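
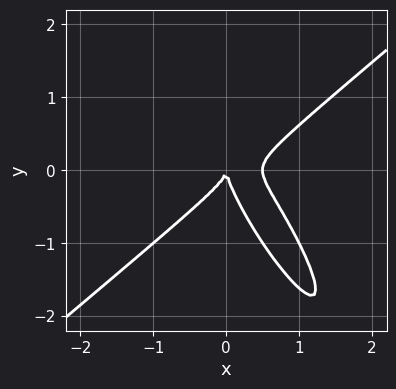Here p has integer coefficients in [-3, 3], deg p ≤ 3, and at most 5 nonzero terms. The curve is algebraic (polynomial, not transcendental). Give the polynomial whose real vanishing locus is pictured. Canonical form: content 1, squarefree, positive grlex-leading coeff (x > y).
2*x^3 - 2*x*y^2 - y^3 - x^2

deg p = 3. No degree-2 curve has this shape.
Checking where it meets the axes: it meets the y-axis at y = 0 (among the integer gridlines); it meets the x-axis at x = 0 (among the integer gridlines).
Putting this together gives p.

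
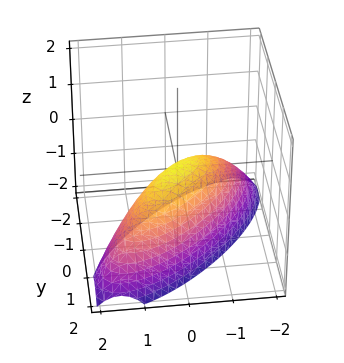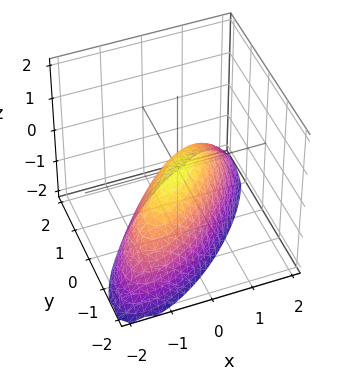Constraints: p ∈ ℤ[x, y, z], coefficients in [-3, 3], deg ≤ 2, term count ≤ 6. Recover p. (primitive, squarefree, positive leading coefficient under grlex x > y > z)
deg p = 2. No degree-1 surface has this shape.
From the axis intercepts and sections: it crosses the z-axis at the gridline z = 0; it meets the x-axis at x = 0 (among the integer gridlines); it crosses the y-axis at the gridline y = 0.
These observations pin down the coefficients.

2*x^2 - 3*x*y + 2*y^2 + 2*z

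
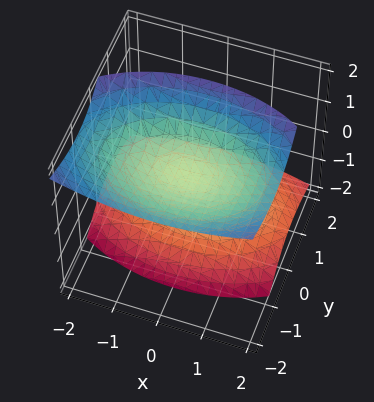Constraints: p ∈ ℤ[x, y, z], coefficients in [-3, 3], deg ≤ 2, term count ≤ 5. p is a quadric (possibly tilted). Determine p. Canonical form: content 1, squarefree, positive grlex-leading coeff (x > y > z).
First, there are 2 components. Treating them together as one polynomial.
Next, the degree is 2 — a generic line meets the surface in up to 2 points.
Then, from the axis intercepts and sections: the surface avoids every integer x-axis point in the box; the surface avoids every integer y-axis point in the box.
Finally, matching integer coefficients to the picture gives p.

x^2 + 2*y^2 + 2*y*z - 2*z^2 + 1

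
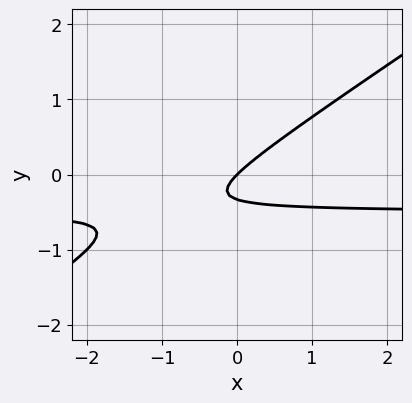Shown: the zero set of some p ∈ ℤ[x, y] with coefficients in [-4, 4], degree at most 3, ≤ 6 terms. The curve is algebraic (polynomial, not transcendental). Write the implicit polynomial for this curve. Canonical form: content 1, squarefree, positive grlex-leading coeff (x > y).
2*x*y - 3*y^2 + x - y

deg p = 2.
From the visible intercepts: one y-axis crossing is at y = 0; one x-axis crossing is at x = 0.
Matching integer coefficients to the picture gives p.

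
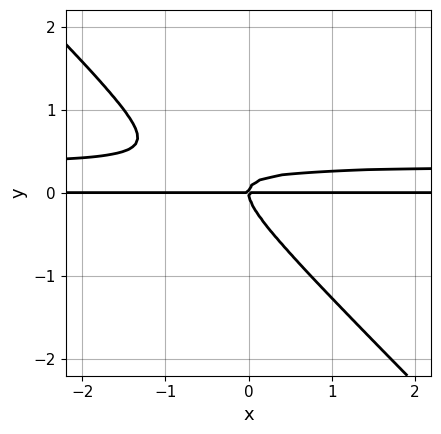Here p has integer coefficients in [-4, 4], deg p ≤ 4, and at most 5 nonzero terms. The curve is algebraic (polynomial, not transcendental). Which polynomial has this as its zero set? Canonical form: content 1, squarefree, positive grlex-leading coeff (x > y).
3*x*y^2 + 3*y^3 - x*y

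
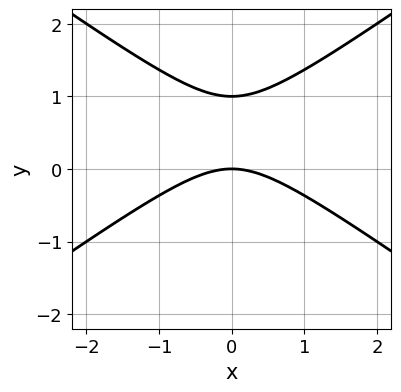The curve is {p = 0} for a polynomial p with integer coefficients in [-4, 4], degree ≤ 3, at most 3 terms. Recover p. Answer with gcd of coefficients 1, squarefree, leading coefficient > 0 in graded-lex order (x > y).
The degree is 2 — no degree-1 curve has this shape.
Symmetries: it's symmetric under x → −x, forcing even powers of x.
From the visible intercepts: the y-axis gridline crossings are at y ∈ {0, 1}; one x-axis crossing is at x = 0.
Putting this together gives p.

x^2 - 2*y^2 + 2*y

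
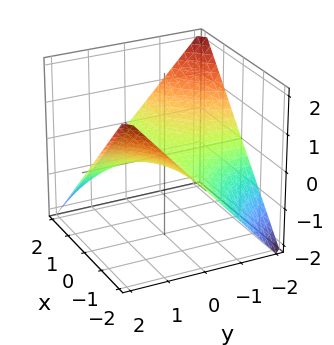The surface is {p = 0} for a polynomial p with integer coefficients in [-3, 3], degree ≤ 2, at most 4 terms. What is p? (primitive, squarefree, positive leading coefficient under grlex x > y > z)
x*y + 2*z

First, the degree is 2 — a saddle surface; a quadric.
Then, against the integer gridlines: every point of the y-axis in the box is on the surface; the visible x-axis segment lies entirely on the surface.
Finally, assembling these constraints gives the stated polynomial.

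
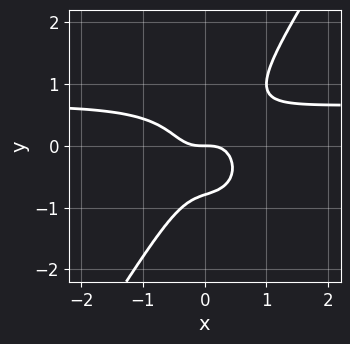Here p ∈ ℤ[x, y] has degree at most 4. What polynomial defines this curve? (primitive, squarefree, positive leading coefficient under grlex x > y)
3*x^3*y + 2*x*y^3 - 2*y^4 - 2*x^3 - y

(a) The degree is 4 — a generic line meets the curve in up to 4 points.
(b) Reading off the gridlines: one x-axis crossing is at x = 0; it crosses the y-axis at the gridline y = 0.
(c) Matching integer coefficients to the picture gives p.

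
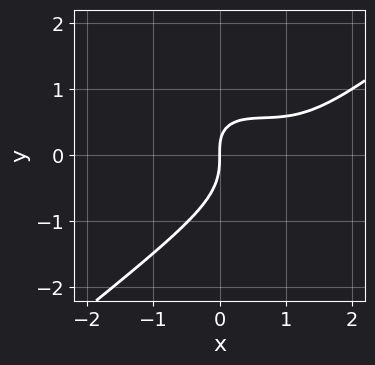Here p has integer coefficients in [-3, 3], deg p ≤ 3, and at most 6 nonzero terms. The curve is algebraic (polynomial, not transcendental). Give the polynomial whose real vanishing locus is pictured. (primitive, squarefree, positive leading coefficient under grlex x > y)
x^3 - 2*y^3 - 2*x^2 - x*y + 2*x

First, the degree is 3 — a generic line meets the curve in up to 3 points.
Next, from the axis intercepts and sections: it meets the y-axis at y = 0 (among the integer gridlines); one x-axis crossing is at x = 0.
Finally, assembling these constraints gives the stated polynomial.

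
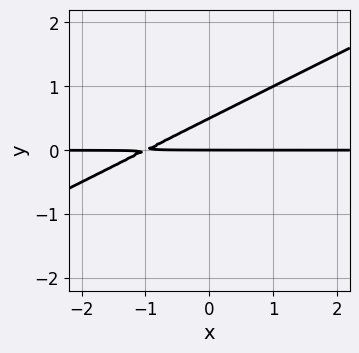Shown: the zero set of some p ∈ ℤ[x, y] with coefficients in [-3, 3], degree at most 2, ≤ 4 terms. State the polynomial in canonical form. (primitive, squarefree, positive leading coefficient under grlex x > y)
1. deg p = 2.
2. Checking where it meets the axes: one y-axis crossing is at y = 0; the visible x-axis segment lies entirely on the curve.
3. Solving for integer coefficients yields p as stated.

x*y - 2*y^2 + y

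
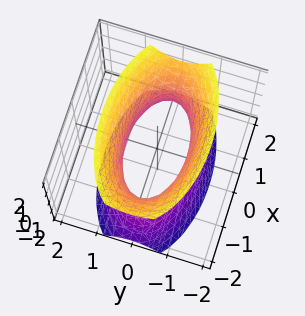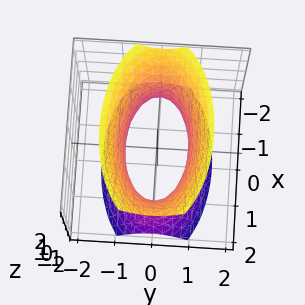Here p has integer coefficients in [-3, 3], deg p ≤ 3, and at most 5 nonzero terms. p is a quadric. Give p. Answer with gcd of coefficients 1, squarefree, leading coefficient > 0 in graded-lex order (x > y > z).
x^2 + 3*y^2 - z^2 - 2

Degree: an hourglass — one-sheet hyperboloid; a quadric, so deg p = 2.
Symmetries: the z ↦ −z reflection is a symmetry, so z appears only in even powers; the y ↦ −y reflection is a symmetry, so y appears only in even powers; the x ↦ −x reflection is a symmetry, so x appears only in even powers.
Reading off the gridlines: it misses every integer gridline on the z-axis.
Putting this together gives p.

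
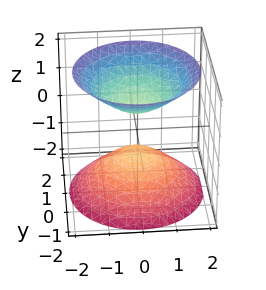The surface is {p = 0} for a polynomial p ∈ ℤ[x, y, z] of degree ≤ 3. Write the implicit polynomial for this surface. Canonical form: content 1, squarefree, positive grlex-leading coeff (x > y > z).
The picture has 2 separate pieces. Treating them together as one polynomial.
deg p = 2. Two separate bowl-shaped sheets opening away from each other; a quadric.
Symmetries: it's symmetric under z → −z, forcing even powers of z; rotational symmetry about the z-axis ⇒ p depends on x, y only through x² + y².
Checking where it meets the axes: no x-intercept at any integer in the box; it misses every integer gridline on the y-axis; a circular section at z = 1 has radius between 0 and 1.
Together with the visible shape, these determine p as stated.

2*x^2 + 2*y^2 - 2*z^2 + 1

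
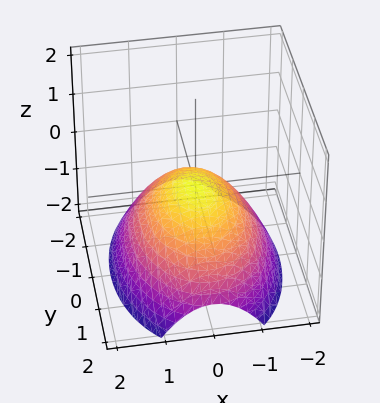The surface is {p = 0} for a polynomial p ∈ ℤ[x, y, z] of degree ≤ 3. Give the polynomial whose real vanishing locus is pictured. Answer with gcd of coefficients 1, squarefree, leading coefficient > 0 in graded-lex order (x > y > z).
deg p = 2.
Symmetries: it's symmetric under x → −x, forcing even powers of x; mirror symmetry y ↦ −y ⇒ only even powers of y.
Checking where it meets the axes: one z-axis crossing is at z = 0; it crosses the y-axis at the gridline y = 0; one x-axis crossing is at x = 0.
Matching integer coefficients to the picture gives p.

2*x^2 + y^2 + 3*z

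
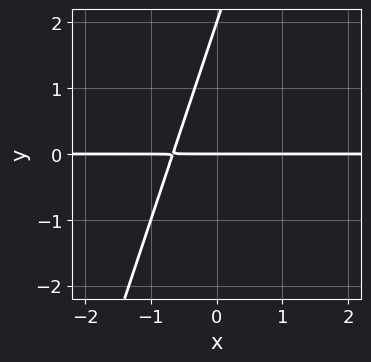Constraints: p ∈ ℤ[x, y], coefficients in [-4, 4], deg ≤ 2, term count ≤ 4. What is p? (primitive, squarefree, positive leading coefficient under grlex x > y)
(a) The degree is 2 — no degree-1 curve has this shape.
(b) Observable constraints: the visible x-axis segment lies entirely on the curve; the y-axis gridline crossings are at y ∈ {0, 2}.
(c) These observations pin down the coefficients.

3*x*y - y^2 + 2*y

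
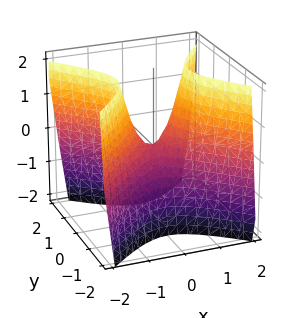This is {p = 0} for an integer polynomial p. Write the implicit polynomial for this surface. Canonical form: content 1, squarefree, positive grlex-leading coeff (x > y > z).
2*x^2 - 2*y^2 - z

First, deg p = 2. A hyperbolic paraboloid; a quadric.
Then, symmetries: mirror symmetry x ↦ −x ⇒ only even powers of x; the y ↦ −y reflection is a symmetry, so y appears only in even powers.
Next, reading off the gridlines: it meets the y-axis at y = 0 (among the integer gridlines); it crosses the z-axis at the gridline z = 0; it crosses the x-axis at the gridline x = 0.
Finally, these observations pin down the coefficients.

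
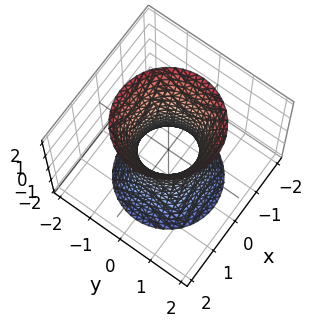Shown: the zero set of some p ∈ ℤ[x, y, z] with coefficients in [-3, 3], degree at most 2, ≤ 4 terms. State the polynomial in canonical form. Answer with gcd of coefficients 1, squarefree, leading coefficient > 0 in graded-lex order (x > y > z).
(a) deg p = 2. One connected sheet with a waist; a quadric.
(b) Symmetries: it's symmetric under z → −z, forcing even powers of z; the surface is invariant under rotation about z: p = q(x² + y², z).
(c) Against the integer gridlines: a circular section at z = 2 has radius between 1 and 2; it misses every integer gridline on the z-axis.
(d) These observations pin down the coefficients.

3*x^2 + 3*y^2 - z^2 - 2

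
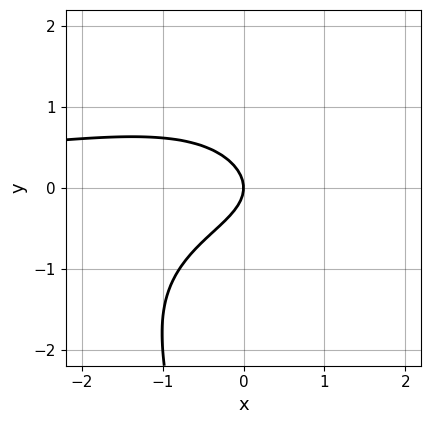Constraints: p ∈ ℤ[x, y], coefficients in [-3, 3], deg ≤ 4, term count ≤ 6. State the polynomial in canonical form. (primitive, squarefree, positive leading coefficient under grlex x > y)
x*y^3 - x^2*y - 3*y^2 - 2*x

First, deg p = 4.
Then, from the axis intercepts and sections: it crosses the x-axis at the gridline x = 0; one y-axis crossing is at y = 0.
Finally, together with the visible shape, these determine p as stated.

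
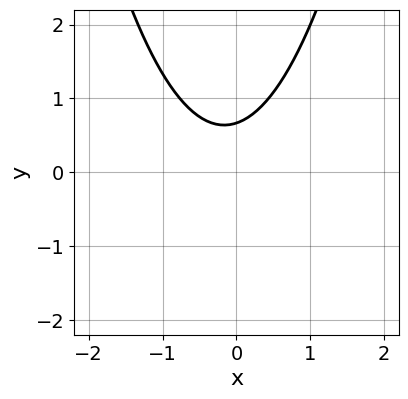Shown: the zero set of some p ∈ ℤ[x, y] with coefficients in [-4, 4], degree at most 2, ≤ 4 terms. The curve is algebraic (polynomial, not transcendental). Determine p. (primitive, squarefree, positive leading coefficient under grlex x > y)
(a) Degree: the shape is more complex than any degree-1 curve, so deg p = 2.
(b) From the axis intercepts and sections: it misses every integer gridline on the x-axis.
(c) Together with the visible shape, these determine p as stated.

3*x^2 + x - 3*y + 2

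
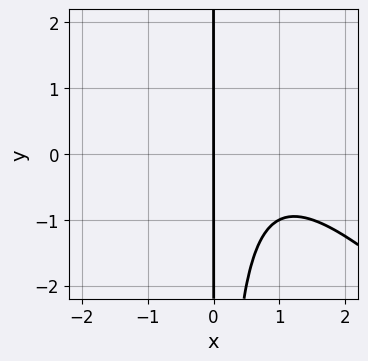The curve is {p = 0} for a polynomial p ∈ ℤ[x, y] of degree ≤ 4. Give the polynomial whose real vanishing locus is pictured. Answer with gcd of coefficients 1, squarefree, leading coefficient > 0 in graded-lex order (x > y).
(a) deg p = 3. No degree-2 curve has this shape.
(b) Checking where it meets the axes: every point of the y-axis in the box is on the curve; one x-axis crossing is at x = 0.
(c) These observations pin down the coefficients.

2*x^3 + 2*x^2*y - 3*x^2 + 3*x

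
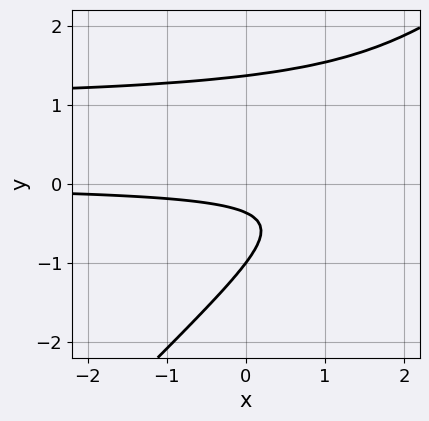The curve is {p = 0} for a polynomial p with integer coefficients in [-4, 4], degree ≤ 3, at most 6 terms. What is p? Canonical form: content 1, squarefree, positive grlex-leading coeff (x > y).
2*x*y^2 - 2*y^3 - 2*x*y + 3*y + 1

1. The degree is 3 — no degree-2 curve has this shape.
2. Checking where it meets the axes: it misses every integer gridline on the x-axis; one y-axis crossing is at y = -1.
3. Solving for integer coefficients yields p as stated.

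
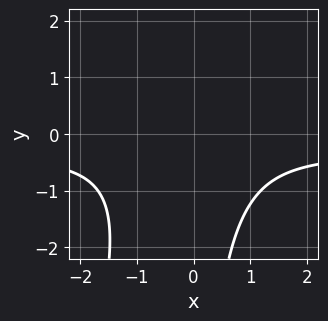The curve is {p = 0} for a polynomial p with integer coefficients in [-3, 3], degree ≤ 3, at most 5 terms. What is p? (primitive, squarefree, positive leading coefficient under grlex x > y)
3*x^2*y - x*y^2 + x^2 - y + 3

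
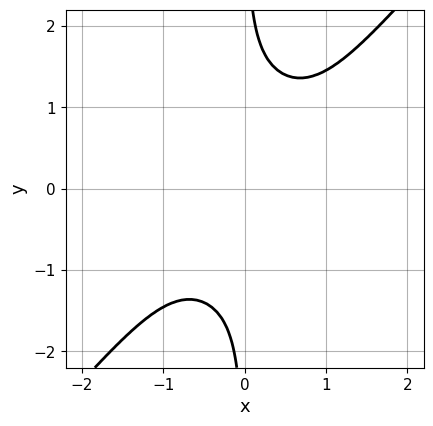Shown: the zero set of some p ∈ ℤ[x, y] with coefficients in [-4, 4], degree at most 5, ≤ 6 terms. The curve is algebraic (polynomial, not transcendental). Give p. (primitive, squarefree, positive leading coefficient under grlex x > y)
2*x^4 + 2*x^2*y^2 - 3*x*y^3 + 3

(a) Degree: a generic line meets the curve in up to 4 points, so deg p = 4.
(b) Checking where it meets the axes: no y-intercept at any integer in the box; no x-intercept at any integer in the box.
(c) The integer polynomial consistent with all of this is the stated p.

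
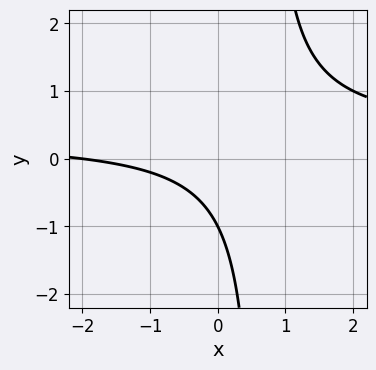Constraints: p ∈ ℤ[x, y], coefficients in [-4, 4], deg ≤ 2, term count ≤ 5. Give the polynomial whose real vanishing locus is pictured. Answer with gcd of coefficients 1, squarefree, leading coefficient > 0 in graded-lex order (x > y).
1. The degree is 2 — the shape is more complex than any degree-1 curve.
2. Against the integer gridlines: it meets the y-axis at y = -1 (among the integer gridlines); it meets the x-axis at x = -2 (among the integer gridlines).
3. The integer polynomial consistent with all of this is the stated p.

3*x*y - x - 2*y - 2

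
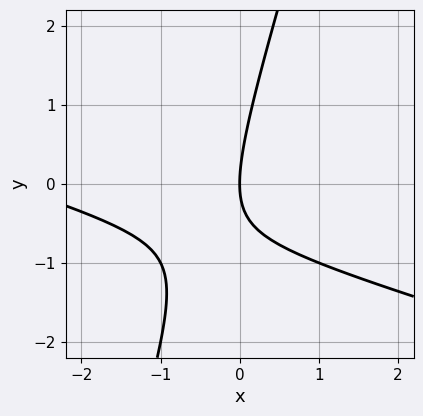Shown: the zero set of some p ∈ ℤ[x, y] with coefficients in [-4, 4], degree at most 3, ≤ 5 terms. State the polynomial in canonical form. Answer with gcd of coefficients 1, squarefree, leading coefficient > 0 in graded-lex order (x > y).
x^2 + 3*x*y - y^2 + 3*x

First, deg p = 2. A generic line meets the curve in up to 2 points.
Next, from the visible intercepts: one y-axis crossing is at y = 0; it crosses the x-axis at the gridline x = 0.
Finally, these observations pin down the coefficients.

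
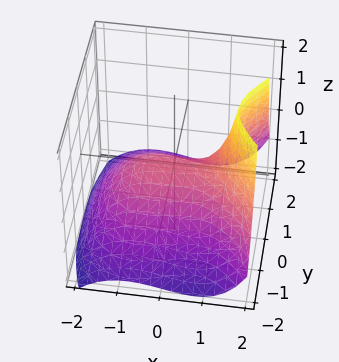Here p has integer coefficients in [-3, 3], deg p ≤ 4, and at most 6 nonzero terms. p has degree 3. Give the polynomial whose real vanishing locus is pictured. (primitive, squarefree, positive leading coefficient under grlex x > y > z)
Degree: no degree-2 surface has this shape, so deg p = 3.
Observable constraints: it meets the x-axis at x = 0 (among the integer gridlines); it meets the y-axis at y = 0 (among the integer gridlines).
Assembling these constraints gives the stated polynomial.

x^3 - y^2*z + x*z - 3*y^2 - 3*z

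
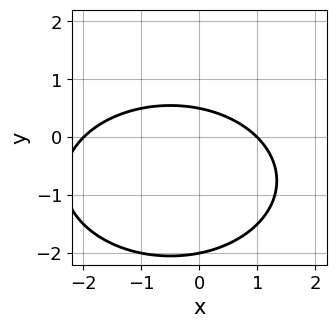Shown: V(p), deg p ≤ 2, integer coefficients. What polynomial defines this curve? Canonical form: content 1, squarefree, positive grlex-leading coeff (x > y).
1. deg p = 2.
2. From the axis intercepts and sections: it crosses the y-axis at the gridline y = -2; among the integer gridlines, it crosses the x-axis at x ∈ {-2, 1}.
3. Together with the visible shape, these determine p as stated.

x^2 + 2*y^2 + x + 3*y - 2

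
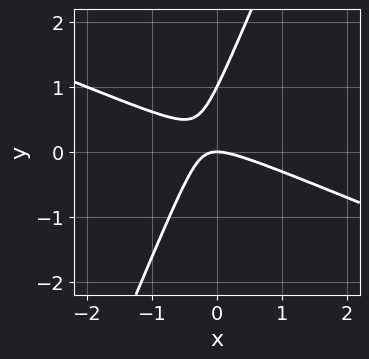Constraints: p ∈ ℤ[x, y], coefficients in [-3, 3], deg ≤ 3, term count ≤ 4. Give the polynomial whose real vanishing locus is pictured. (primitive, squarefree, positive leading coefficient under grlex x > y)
x^2 + 2*x*y - y^2 + y

First, degree: a generic line meets the curve in up to 2 points, so deg p = 2.
Then, checking where it meets the axes: it crosses the x-axis at the gridline x = 0; the y-axis gridline crossings are at y ∈ {0, 1}.
Finally, the integer polynomial consistent with all of this is the stated p.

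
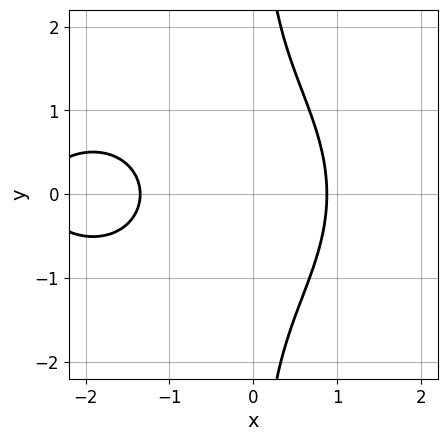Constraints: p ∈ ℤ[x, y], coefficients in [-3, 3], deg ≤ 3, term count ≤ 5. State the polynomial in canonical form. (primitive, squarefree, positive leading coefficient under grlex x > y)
x^3 + 2*x*y^2 + 3*x^2 - 3

First, deg p = 3. The shape is more complex than any degree-2 curve.
Then, symmetries: it's symmetric under y → −y, forcing even powers of y.
Next, from the axis intercepts and sections: it misses every integer gridline on the y-axis.
Finally, assembling these constraints gives the stated polynomial.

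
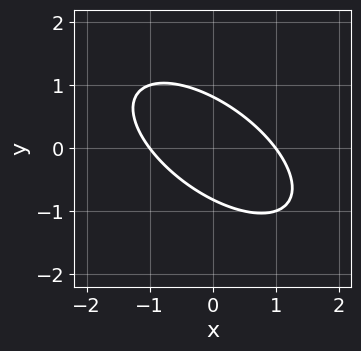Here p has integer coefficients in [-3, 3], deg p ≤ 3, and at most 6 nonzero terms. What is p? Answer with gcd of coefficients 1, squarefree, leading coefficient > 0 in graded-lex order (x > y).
2*x^2 + 3*x*y + 3*y^2 - 2

1. Degree: the shape is more complex than any degree-1 curve, so deg p = 2.
2. From the visible intercepts: among the integer gridlines, it crosses the x-axis at x ∈ {-1, 1}.
3. The integer polynomial consistent with all of this is the stated p.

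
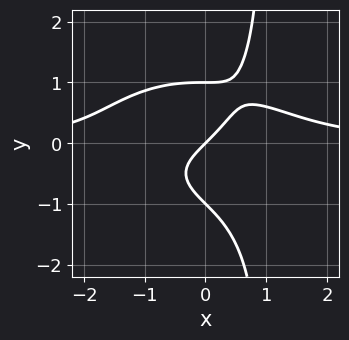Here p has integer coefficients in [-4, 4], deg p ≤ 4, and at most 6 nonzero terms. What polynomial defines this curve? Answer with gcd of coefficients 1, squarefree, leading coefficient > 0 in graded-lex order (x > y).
1. The degree is 4 — no degree-3 curve has this shape.
2. Checking where it meets the axes: among the integer gridlines, it crosses the y-axis at y ∈ {-1, 0, 1}; it crosses the x-axis at the gridline x = 0.
3. These observations pin down the coefficients.

2*x^3*y + 3*x*y^3 - 3*y^3 - 3*x + 3*y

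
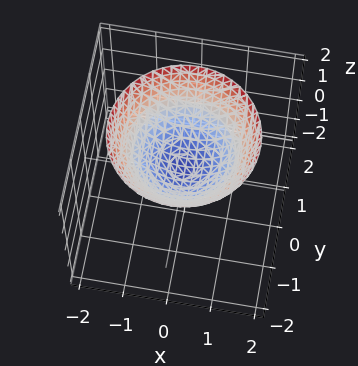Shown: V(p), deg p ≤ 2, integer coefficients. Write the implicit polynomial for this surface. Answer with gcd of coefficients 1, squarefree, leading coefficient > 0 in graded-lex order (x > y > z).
2*x^2 + 2*y^2 - 3*z + 1

(a) The degree is 2 — the shape is more complex than any degree-1 surface.
(b) Symmetries: rotational symmetry about the z-axis ⇒ p depends on x, y only through x² + y².
(c) From the axis intercepts and sections: the surface avoids every integer x-axis point in the box; it misses every integer gridline on the y-axis.
(d) Matching integer coefficients to the picture gives p.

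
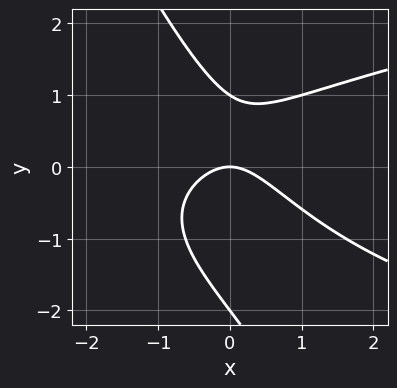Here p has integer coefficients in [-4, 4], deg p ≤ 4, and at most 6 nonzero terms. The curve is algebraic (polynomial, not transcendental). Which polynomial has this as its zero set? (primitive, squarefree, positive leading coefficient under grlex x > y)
1. deg p = 3.
2. Against the integer gridlines: among the integer gridlines, it crosses the y-axis at y ∈ {-2, 0, 1}; it meets the x-axis at x = 0 (among the integer gridlines).
3. Assembling these constraints gives the stated polynomial.

2*x*y^2 + y^3 - 2*x^2 + y^2 - 2*y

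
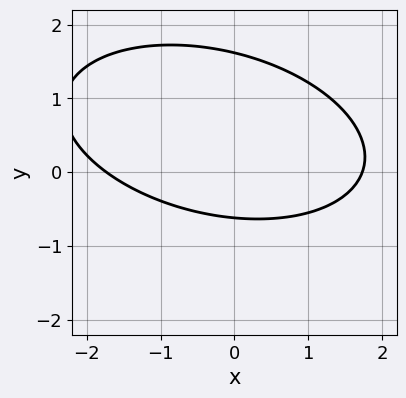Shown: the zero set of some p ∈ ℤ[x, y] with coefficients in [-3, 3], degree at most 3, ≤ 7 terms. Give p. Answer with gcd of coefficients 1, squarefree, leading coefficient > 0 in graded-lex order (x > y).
(a) Degree: a generic line meets the curve in up to 2 points, so deg p = 2.
(b) Matching integer coefficients to the picture gives p.

x^2 + x*y + 3*y^2 - 3*y - 3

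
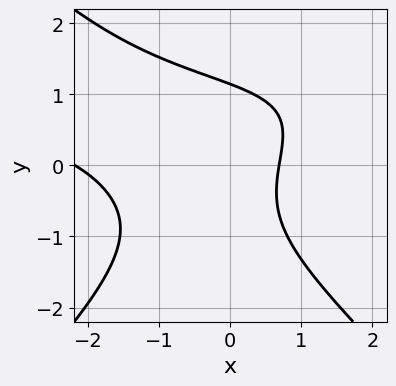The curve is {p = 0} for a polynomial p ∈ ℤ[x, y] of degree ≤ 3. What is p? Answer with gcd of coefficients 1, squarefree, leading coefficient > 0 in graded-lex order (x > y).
Degree: no degree-2 curve has this shape, so deg p = 3.
The integer polynomial consistent with all of this is the stated p.

2*x^2*y - 2*y^3 - 2*x^2 - 3*x + 3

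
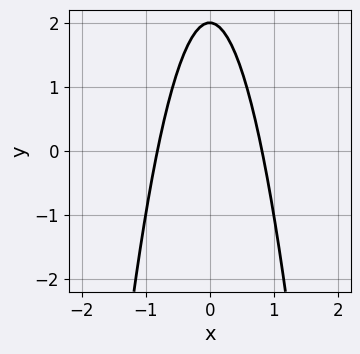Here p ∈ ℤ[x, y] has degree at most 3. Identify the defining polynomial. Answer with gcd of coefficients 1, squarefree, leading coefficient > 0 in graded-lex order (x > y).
3*x^2 + y - 2

1. Degree: the shape is more complex than any degree-1 curve, so deg p = 2.
2. Symmetries: mirror symmetry x ↦ −x ⇒ only even powers of x.
3. Observable constraints: it meets the y-axis at y = 2 (among the integer gridlines).
4. These observations pin down the coefficients.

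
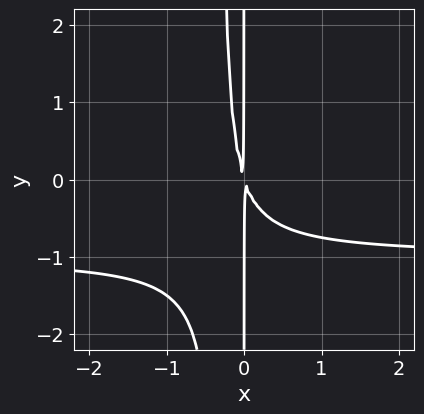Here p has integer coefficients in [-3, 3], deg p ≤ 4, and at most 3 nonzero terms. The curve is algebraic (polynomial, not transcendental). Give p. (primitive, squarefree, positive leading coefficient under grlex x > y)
3*x^2*y + 3*x^2 + x*y

Degree: a generic line meets the curve in up to 3 points, so deg p = 3.
From the axis intercepts and sections: the visible y-axis segment lies entirely on the curve.
Solving for integer coefficients yields p as stated.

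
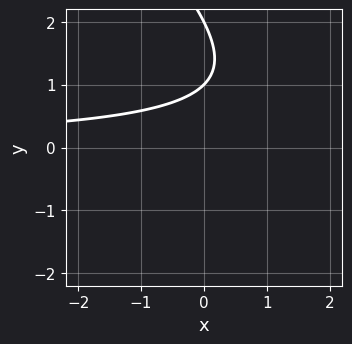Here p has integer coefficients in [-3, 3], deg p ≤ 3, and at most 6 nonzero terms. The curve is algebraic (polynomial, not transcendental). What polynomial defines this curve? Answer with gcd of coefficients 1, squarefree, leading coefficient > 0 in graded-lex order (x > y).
x*y + y^2 - 3*y + 2

The degree is 2 — a generic line meets the curve in up to 2 points.
From the axis intercepts and sections: the y-axis gridline crossings are at y ∈ {1, 2}; it misses every integer gridline on the x-axis.
Matching integer coefficients to the picture gives p.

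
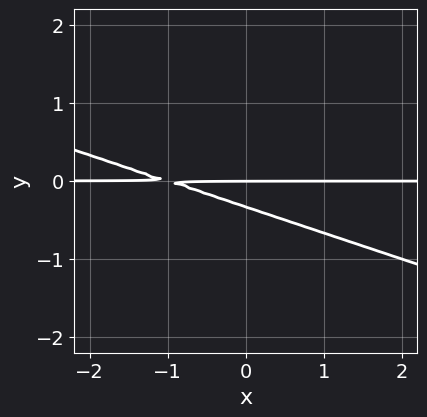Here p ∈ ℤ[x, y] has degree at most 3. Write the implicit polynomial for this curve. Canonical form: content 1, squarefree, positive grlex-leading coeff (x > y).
x*y + 3*y^2 + y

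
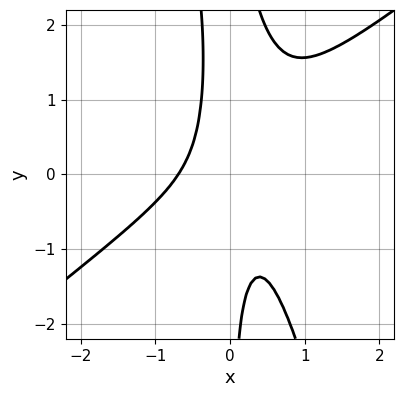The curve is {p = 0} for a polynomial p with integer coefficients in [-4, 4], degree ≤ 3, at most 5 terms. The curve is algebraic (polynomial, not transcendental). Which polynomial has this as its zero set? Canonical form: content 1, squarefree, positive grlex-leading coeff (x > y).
1. The degree is 3 — no degree-2 curve has this shape.
2. Checking where it meets the axes: it misses every integer gridline on the y-axis.
3. Fitting integer coefficients to these (and the overall shape) gives p.

3*x^3 - 3*x^2*y - x*y^2 + 2*x*y + 1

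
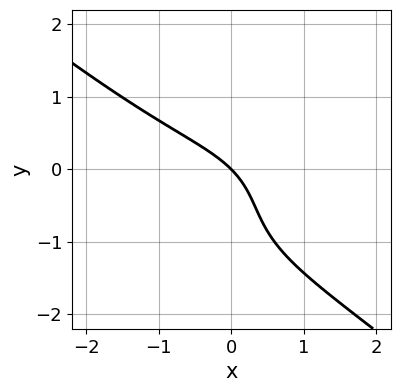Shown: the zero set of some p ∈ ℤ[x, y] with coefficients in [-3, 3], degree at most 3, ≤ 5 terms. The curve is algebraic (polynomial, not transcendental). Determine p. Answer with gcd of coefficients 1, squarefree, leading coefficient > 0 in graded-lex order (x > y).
(a) Degree: a generic line meets the curve in up to 3 points, so deg p = 3.
(b) From the axis intercepts and sections: one x-axis crossing is at x = 0; one y-axis crossing is at y = 0.
(c) These observations pin down the coefficients.

x^3 + 2*y^3 + 3*y^2 + 3*x + 3*y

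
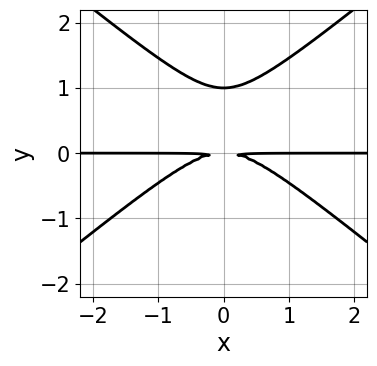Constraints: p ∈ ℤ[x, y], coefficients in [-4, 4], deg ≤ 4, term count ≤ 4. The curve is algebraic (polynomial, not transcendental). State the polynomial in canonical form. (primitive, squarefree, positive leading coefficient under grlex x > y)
2*x^2*y - 3*y^3 + 3*y^2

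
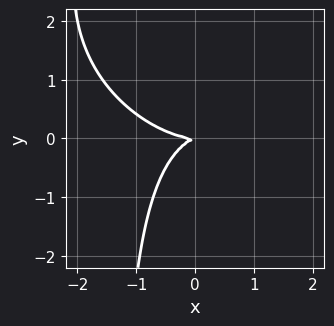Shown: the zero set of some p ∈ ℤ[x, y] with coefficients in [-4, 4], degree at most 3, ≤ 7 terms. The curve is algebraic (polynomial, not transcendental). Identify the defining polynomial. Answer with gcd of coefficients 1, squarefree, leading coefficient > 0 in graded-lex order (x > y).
1. Degree: a generic line meets the curve in up to 3 points, so deg p = 3.
2. Observable constraints: one x-axis crossing is at x = 0; it crosses the y-axis at the gridline y = 0.
3. Solving for integer coefficients yields p as stated.

x^3 + x^2*y + 2*x*y^2 - x*y + 3*y^2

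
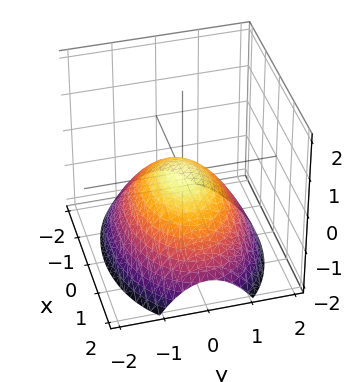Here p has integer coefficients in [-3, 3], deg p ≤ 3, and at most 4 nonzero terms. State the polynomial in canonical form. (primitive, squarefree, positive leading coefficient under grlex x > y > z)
x^2 + 2*y^2 + 3*z

1. The degree is 2 — a paraboloid; a quadric.
2. Symmetries: it's symmetric under y → −y, forcing even powers of y; it's symmetric under x → −x, forcing even powers of x.
3. Checking where it meets the axes: it meets the x-axis at x = 0 (among the integer gridlines); it crosses the y-axis at the gridline y = 0.
4. Assembling these constraints gives the stated polynomial.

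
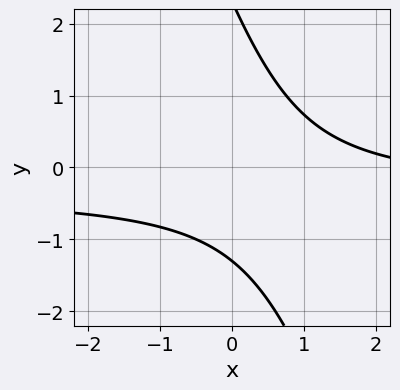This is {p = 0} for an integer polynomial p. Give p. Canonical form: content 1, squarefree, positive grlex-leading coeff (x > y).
1. The degree is 2 — a generic line meets the curve in up to 2 points.
2. Against the integer gridlines: no x-intercept at any integer in the box.
3. Fitting integer coefficients to these (and the overall shape) gives p.

3*x*y + y^2 + x - y - 3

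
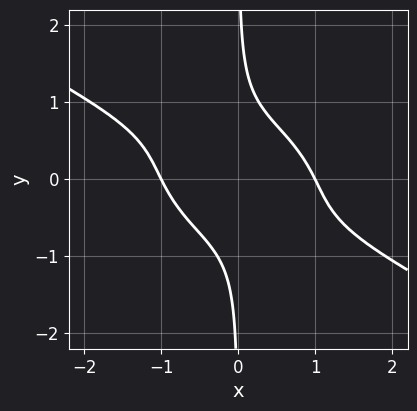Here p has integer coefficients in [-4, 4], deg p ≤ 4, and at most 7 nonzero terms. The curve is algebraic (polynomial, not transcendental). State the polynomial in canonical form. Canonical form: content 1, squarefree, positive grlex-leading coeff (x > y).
x^4 + 2*x^3*y + 2*x^2*y^2 + 3*x*y^3 - 1

Degree: no degree-3 curve has this shape, so deg p = 4.
From the visible intercepts: the x-axis gridline crossings are at x ∈ {-1, 1}; it misses every integer gridline on the y-axis.
Putting this together gives p.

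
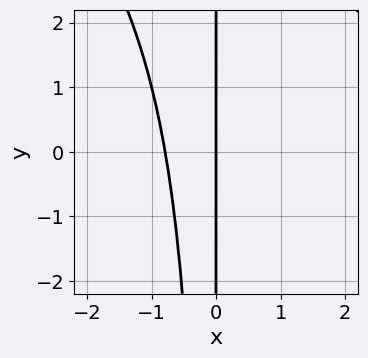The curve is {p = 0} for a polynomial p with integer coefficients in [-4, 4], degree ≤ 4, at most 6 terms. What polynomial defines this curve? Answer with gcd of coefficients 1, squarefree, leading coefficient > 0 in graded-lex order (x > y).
(a) Degree: a generic line meets the curve in up to 3 points, so deg p = 3.
(b) From the axis intercepts and sections: it meets the x-axis at x = 0 (among the integer gridlines); the visible y-axis segment lies entirely on the curve.
(c) Matching integer coefficients to the picture gives p.

x^3 + x^2*y - 3*x^2 - 3*x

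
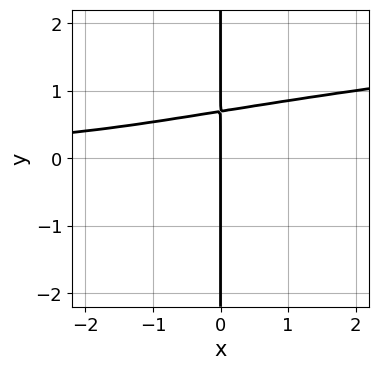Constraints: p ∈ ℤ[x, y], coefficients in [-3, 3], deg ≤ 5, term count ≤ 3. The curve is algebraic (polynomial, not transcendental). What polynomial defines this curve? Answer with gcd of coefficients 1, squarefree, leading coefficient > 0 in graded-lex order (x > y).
First, the degree is 4 — the shape is more complex than any degree-3 curve.
Then, from the axis intercepts and sections: the visible y-axis segment lies entirely on the curve; one x-axis crossing is at x = 0.
Finally, assembling these constraints gives the stated polynomial.

3*x*y^3 - x^2*y - x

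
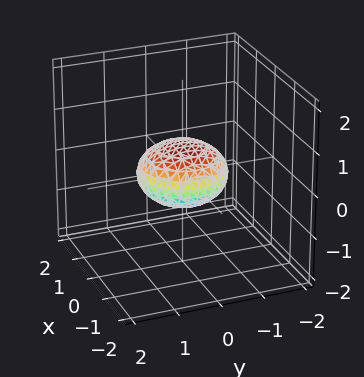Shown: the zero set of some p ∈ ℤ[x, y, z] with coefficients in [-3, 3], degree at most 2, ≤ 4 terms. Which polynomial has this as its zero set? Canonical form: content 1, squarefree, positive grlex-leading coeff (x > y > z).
x^2 + y^2 + 2*z^2 - 1

(a) The degree is 2 — the shape is more complex than any degree-1 surface.
(b) Symmetries: the z-axis is an axis of rotation, so x and y enter only as x² + y².
(c) Observable constraints: among the integer gridlines, it crosses the y-axis at y ∈ {-1, 1}; among the integer gridlines, it crosses the x-axis at x ∈ {-1, 1}.
(d) The integer polynomial consistent with all of this is the stated p.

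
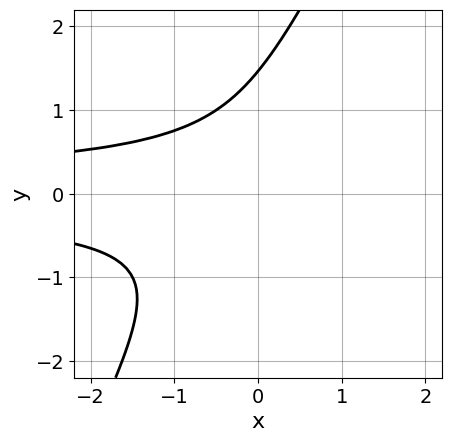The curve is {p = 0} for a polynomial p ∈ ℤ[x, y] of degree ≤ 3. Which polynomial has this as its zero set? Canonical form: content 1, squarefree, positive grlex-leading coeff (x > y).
2*x*y^2 - y^3 + y^2 + 1

1. The degree is 3 — a generic line meets the curve in up to 3 points.
2. Against the integer gridlines: no x-intercept at any integer in the box.
3. These observations pin down the coefficients.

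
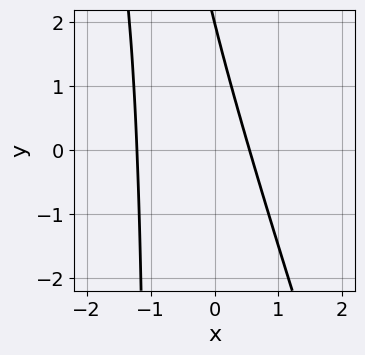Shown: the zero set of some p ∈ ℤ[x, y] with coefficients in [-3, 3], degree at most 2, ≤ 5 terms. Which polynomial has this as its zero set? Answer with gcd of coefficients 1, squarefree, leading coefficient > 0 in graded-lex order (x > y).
3*x^2 + x*y + 2*x + y - 2

(a) deg p = 2. The shape is more complex than any degree-1 curve.
(b) Checking where it meets the axes: one y-axis crossing is at y = 2.
(c) Putting this together gives p.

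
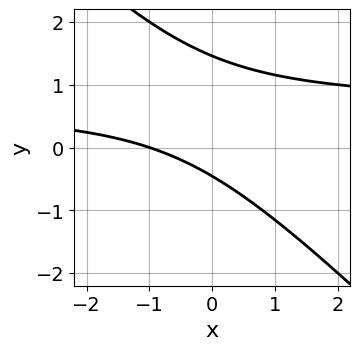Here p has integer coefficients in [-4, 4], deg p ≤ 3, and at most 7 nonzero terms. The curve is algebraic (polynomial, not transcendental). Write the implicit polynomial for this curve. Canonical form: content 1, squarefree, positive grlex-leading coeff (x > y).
(a) Degree: no degree-1 curve has this shape, so deg p = 2.
(b) Observable constraints: it crosses the x-axis at the gridline x = -1.
(c) Solving for integer coefficients yields p as stated.

3*x*y + 3*y^2 - 2*x - 3*y - 2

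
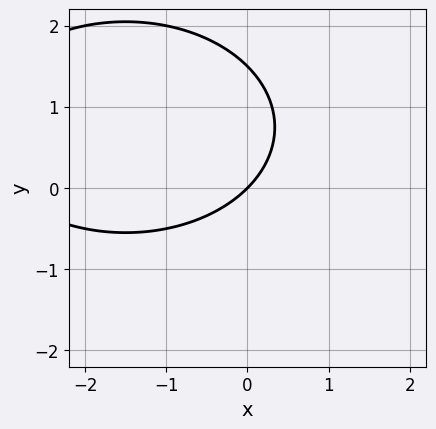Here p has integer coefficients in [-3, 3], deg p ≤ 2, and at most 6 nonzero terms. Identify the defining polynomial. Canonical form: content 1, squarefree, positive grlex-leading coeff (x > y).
x^2 + 2*y^2 + 3*x - 3*y

(a) The degree is 2 — a generic line meets the curve in up to 2 points.
(b) Observable constraints: it crosses the y-axis at the gridline y = 0; it crosses the x-axis at the gridline x = 0.
(c) Solving for integer coefficients yields p as stated.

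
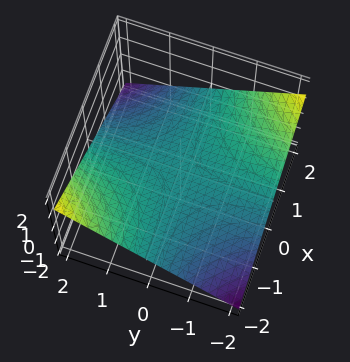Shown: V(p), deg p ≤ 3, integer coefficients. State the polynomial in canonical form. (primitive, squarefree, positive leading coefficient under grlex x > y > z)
(a) Degree: a saddle surface; a quadric, so deg p = 2.
(b) From the visible intercepts: the visible y-axis segment lies entirely on the surface; it crosses the z-axis at the gridline z = 0.
(c) Together with the visible shape, these determine p as stated. Check: (-1, 0, 0) on the x-axis lies on the surface, and p(-1, 0, 0) = 0. ✓

x*y + 3*z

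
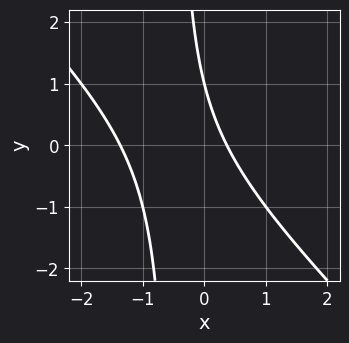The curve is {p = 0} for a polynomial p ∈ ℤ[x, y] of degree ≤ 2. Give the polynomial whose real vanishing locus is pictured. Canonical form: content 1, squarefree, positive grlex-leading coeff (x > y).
2*x^2 + 2*x*y + 2*x + y - 1

deg p = 2.
Checking where it meets the axes: it meets the y-axis at y = 1 (among the integer gridlines).
Putting this together gives p.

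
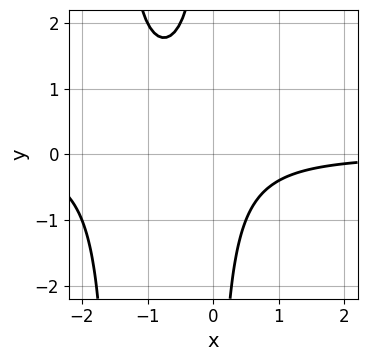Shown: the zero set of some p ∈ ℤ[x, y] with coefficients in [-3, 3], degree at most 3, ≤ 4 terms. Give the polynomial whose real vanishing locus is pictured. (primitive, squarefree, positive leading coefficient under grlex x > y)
2*x^2*y + 3*x*y + 2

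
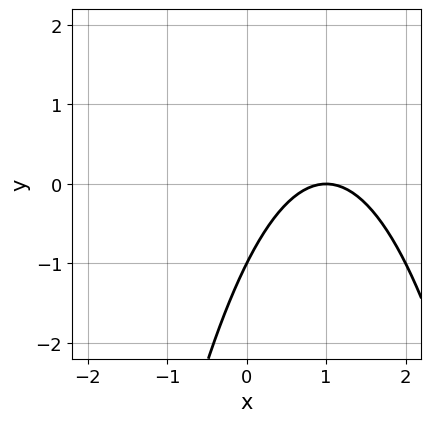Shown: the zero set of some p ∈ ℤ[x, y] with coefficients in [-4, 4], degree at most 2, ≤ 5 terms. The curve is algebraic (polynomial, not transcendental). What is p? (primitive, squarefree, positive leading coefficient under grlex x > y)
x^2 - 2*x + y + 1

The degree is 2 — no degree-1 curve has this shape.
Checking where it meets the axes: one y-axis crossing is at y = -1; one x-axis crossing is at x = 1.
Fitting integer coefficients to these (and the overall shape) gives p.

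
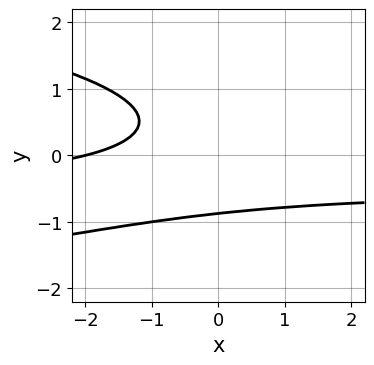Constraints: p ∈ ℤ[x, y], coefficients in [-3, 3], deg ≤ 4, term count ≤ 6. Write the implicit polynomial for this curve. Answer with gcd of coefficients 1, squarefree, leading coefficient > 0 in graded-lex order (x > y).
(a) The degree is 3 — a generic line meets the curve in up to 3 points.
(b) Reading off the gridlines: it crosses the x-axis at the gridline x = -2.
(c) Solving for integer coefficients yields p as stated.

3*y^3 + 2*x*y + x + 2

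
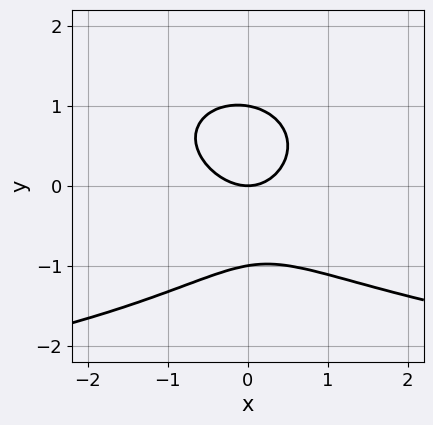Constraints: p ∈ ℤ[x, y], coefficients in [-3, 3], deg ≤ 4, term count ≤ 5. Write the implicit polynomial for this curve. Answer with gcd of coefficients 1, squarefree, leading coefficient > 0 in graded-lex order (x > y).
deg p = 3. No degree-2 curve has this shape.
Against the integer gridlines: the y-axis gridline crossings are at y ∈ {-1, 0, 1}; it crosses the x-axis at the gridline x = 0.
Fitting integer coefficients to these (and the overall shape) gives p.

x^2*y + 3*y^3 + 3*x^2 + x*y - 3*y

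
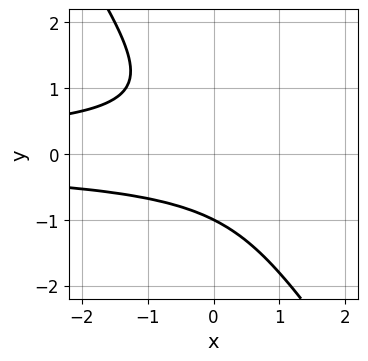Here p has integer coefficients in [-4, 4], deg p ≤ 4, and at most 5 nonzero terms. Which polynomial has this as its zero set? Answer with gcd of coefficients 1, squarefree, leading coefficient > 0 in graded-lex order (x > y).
3*x*y^2 + 2*y^3 + 2

1. deg p = 3. The shape is more complex than any degree-2 curve.
2. From the visible intercepts: it crosses the y-axis at the gridline y = -1; it misses every integer gridline on the x-axis.
3. Putting this together gives p.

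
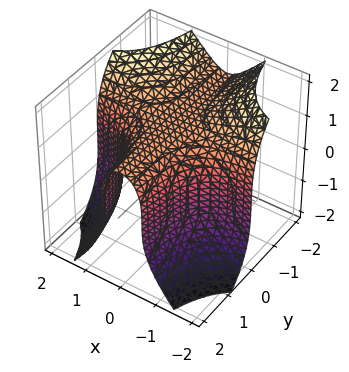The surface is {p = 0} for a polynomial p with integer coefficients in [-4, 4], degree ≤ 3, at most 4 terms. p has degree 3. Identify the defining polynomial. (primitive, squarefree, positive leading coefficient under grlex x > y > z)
3*x^2*y + z^3 - 2

1. Degree: a generic line meets the surface in up to 3 points, so deg p = 3.
2. Checking where it meets the axes: the surface avoids every integer x-axis point in the box; it misses every integer gridline on the y-axis.
3. Matching integer coefficients to the picture gives p.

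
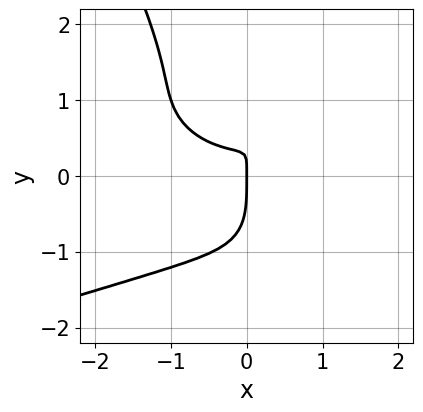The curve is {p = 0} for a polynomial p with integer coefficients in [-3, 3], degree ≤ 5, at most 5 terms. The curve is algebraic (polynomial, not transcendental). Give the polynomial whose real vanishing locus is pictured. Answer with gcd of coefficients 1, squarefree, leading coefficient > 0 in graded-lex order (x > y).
(a) The degree is 4 — the shape is more complex than any degree-3 curve.
(b) Against the integer gridlines: it crosses the y-axis at the gridline y = 0; it meets the x-axis at x = 0 (among the integer gridlines).
(c) Assembling these constraints gives the stated polynomial.

2*x*y^3 + y^4 + x^3 - 3*x*y + x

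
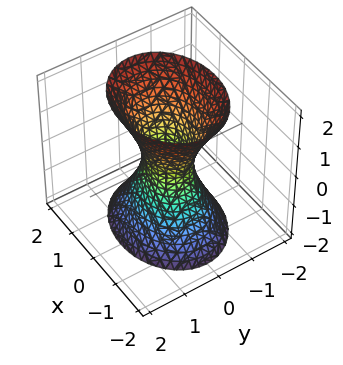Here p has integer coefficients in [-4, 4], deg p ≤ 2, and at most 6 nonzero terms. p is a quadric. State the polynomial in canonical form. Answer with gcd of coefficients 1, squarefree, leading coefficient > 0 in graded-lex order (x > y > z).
2*x^2 + 3*y^2 - z^2 - 1

1. deg p = 2.
2. Symmetries: it's symmetric under y → −y, forcing even powers of y; it's symmetric under z → −z, forcing even powers of z; the x ↦ −x reflection is a symmetry, so x appears only in even powers.
3. From the visible intercepts: no z-intercept at any integer in the box.
4. Matching integer coefficients to the picture gives p.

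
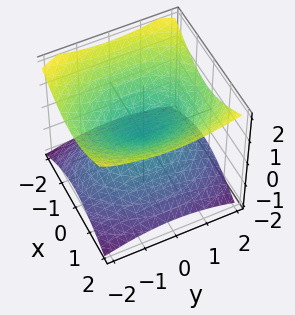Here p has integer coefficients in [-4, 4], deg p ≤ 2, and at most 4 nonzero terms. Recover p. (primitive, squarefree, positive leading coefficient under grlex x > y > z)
2*x^2 + y^2 - 3*z^2

First, degree: a double cone through the origin; a quadric, so deg p = 2.
Next, symmetries: the y ↦ −y reflection is a symmetry, so y appears only in even powers; it's symmetric under x → −x, forcing even powers of x; the z ↦ −z reflection is a symmetry, so z appears only in even powers.
Next, against the integer gridlines: it crosses the y-axis at the gridline y = 0; one z-axis crossing is at z = 0.
Finally, solving for integer coefficients yields p as stated.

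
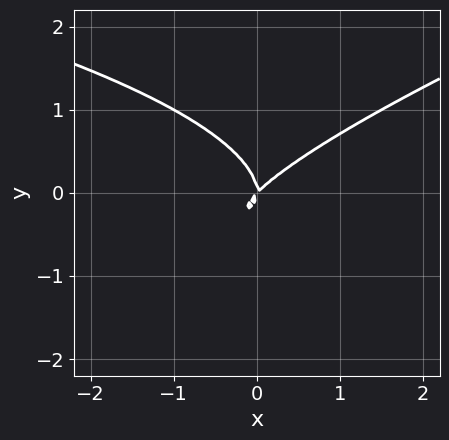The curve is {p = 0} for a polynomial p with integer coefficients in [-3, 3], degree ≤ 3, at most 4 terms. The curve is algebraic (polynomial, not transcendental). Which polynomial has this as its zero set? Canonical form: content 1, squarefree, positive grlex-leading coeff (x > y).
(a) Degree: no degree-2 curve has this shape, so deg p = 3.
(b) From the axis intercepts and sections: it meets the y-axis at y = 0 (among the integer gridlines); one x-axis crossing is at x = 0.
(c) Assembling these constraints gives the stated polynomial.

x*y^2 - 3*y^3 + 2*x^2 - 2*x*y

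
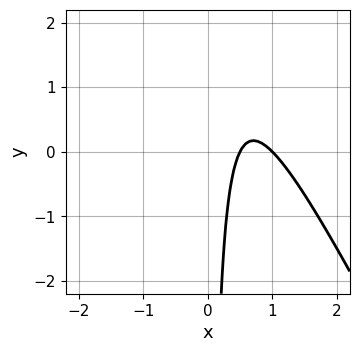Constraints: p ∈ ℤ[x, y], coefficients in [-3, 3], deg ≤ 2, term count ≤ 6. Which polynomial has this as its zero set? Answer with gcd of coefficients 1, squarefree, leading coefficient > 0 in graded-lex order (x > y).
deg p = 2.
Observable constraints: no y-intercept at any integer in the box; it meets the x-axis at x = 1 (among the integer gridlines).
Fitting integer coefficients to these (and the overall shape) gives p.

2*x^2 + x*y - 3*x + 1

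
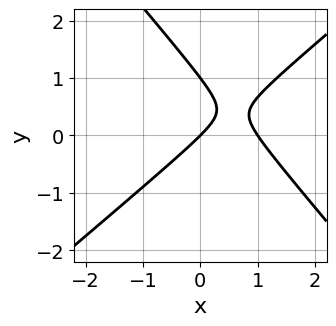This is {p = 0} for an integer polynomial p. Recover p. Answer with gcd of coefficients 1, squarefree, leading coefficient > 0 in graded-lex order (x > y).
3*x^2 - x*y - 3*y^2 - 3*x + 3*y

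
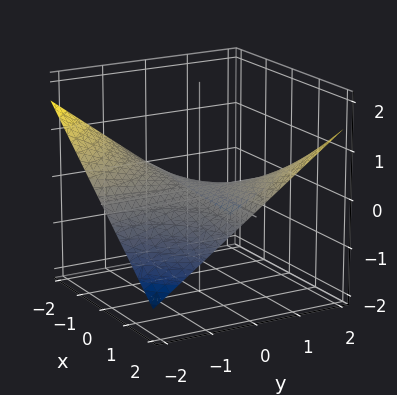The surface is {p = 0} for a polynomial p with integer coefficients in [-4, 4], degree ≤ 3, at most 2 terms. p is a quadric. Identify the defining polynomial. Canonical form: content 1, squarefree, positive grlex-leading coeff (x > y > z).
1. The degree is 2 — a hyperbolic paraboloid; a quadric.
2. From the axis intercepts and sections: it crosses the z-axis at the gridline z = 0; every point of the x-axis in the box is on the surface; the visible y-axis segment lies entirely on the surface.
3. Putting this together gives p.

x*y - 3*z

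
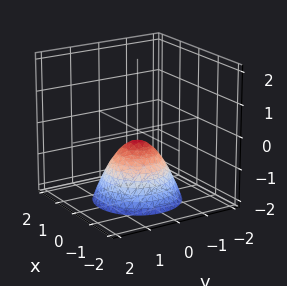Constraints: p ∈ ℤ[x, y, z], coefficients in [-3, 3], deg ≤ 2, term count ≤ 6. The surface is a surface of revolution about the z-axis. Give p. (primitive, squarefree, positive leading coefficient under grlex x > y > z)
First, the degree is 2 — a generic line meets the surface in up to 2 points.
Next, symmetries: the surface is invariant under rotation about z: p = q(x² + y², z).
Then, against the integer gridlines: a circular section at z = -1 has radius between 0 and 1; no y-intercept at any integer in the box; the surface avoids every integer x-axis point in the box.
Finally, solving for integer coefficients yields p as stated.

3*x^2 + 3*y^2 + 3*z + 1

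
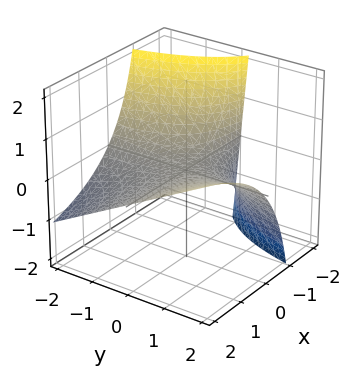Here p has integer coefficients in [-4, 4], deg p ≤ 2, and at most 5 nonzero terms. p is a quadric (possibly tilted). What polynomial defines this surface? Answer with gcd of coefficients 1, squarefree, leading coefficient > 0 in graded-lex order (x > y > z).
x*y - x*z - 2*z

First, the degree is 2 — no degree-1 surface has this shape.
Next, from the axis intercepts and sections: it meets the z-axis at z = 0 (among the integer gridlines); the visible y-axis segment lies entirely on the surface.
Finally, fitting integer coefficients to these (and the overall shape) gives p.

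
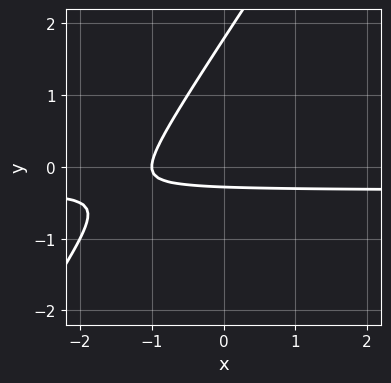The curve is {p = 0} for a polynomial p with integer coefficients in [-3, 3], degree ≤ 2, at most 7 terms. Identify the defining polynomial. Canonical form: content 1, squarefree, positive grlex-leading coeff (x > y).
3*x*y - 2*y^2 + x + 3*y + 1

deg p = 2. A generic line meets the curve in up to 2 points.
Checking where it meets the axes: it crosses the x-axis at the gridline x = -1.
Assembling these constraints gives the stated polynomial.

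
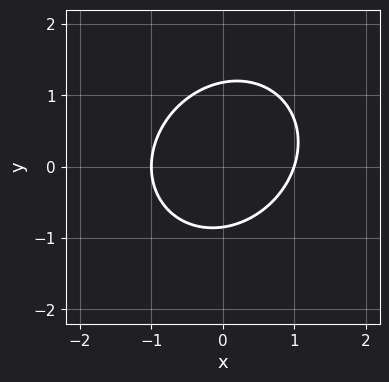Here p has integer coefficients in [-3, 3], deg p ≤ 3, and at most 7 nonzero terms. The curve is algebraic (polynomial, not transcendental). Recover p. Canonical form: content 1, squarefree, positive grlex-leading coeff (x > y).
3*x^2 - x*y + 3*y^2 - y - 3

(a) The degree is 2 — no degree-1 curve has this shape.
(b) Against the integer gridlines: the x-axis gridline crossings are at x ∈ {-1, 1}.
(c) Together with the visible shape, these determine p as stated.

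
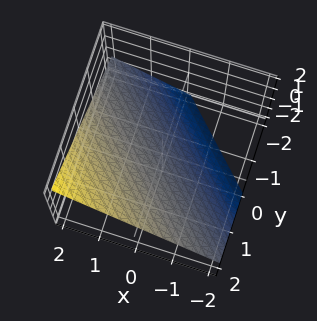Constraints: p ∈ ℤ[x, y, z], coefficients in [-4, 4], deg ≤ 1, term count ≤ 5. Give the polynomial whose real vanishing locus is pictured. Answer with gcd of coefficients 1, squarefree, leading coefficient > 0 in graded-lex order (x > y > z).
1. Degree: every cross-section is a straight line — this is a plane, so deg p = 1.
2. Checking where it meets the axes: it crosses the x-axis at the gridline x = 1; it crosses the y-axis at the gridline y = 1.
3. Together with the visible shape, these determine p as stated.

2*x + 2*y - 3*z - 2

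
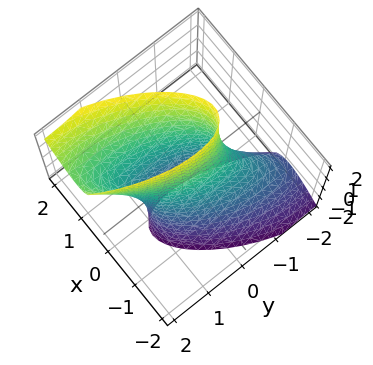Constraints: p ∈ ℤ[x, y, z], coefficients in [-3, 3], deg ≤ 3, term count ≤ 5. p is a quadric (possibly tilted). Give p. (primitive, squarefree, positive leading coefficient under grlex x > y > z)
3*x^2 - 2*x*y - 2*x*z + y^2 - 1

First, deg p = 2.
Next, checking where it meets the axes: among the integer gridlines, it crosses the y-axis at y ∈ {-1, 1}; no z-intercept at any integer in the box.
Finally, putting this together gives p.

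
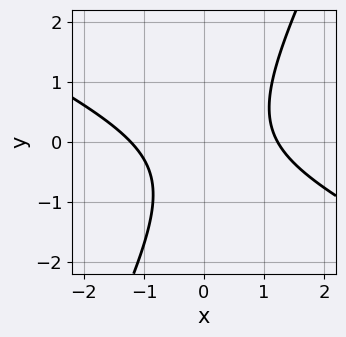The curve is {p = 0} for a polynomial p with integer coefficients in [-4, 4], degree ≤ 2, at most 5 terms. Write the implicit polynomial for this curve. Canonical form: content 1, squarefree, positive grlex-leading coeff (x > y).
(a) The degree is 2 — the shape is more complex than any degree-1 curve.
(b) Checking where it meets the axes: it misses every integer gridline on the y-axis.
(c) Solving for integer coefficients yields p as stated.

2*x^2 + 3*x*y - 2*y^2 - y - 3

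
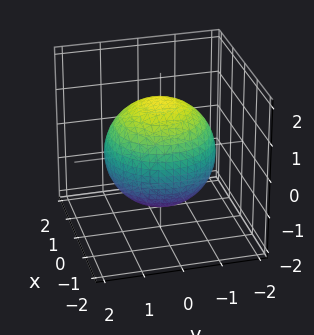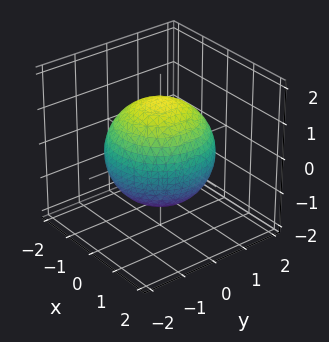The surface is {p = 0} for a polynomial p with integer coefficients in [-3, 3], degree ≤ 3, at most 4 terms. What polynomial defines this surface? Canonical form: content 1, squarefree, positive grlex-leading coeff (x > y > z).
1. deg p = 2.
2. Symmetries: every cross-section ⟂ z is a circle, so x, y appear only via x² + y².
3. Reading off the gridlines: a circular section at z = 1 has radius exactly 1.
4. Fitting integer coefficients to these (and the overall shape) gives p.

x^2 + y^2 + z^2 - 2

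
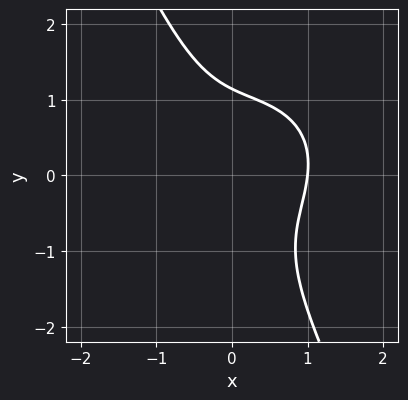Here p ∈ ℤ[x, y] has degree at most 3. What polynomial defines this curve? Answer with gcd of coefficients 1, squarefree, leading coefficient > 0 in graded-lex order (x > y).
3*x^3 - x^2*y + 3*x*y^2 + 2*y^3 - 3

1. Degree: a generic line meets the curve in up to 3 points, so deg p = 3.
2. Against the integer gridlines: it meets the x-axis at x = 1 (among the integer gridlines).
3. Assembling these constraints gives the stated polynomial.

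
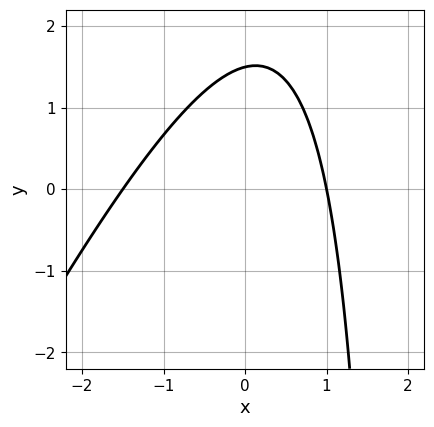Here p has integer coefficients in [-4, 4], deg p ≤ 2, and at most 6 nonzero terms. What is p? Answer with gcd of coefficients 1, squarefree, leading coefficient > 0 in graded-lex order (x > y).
2*x^2 - x*y + x + 2*y - 3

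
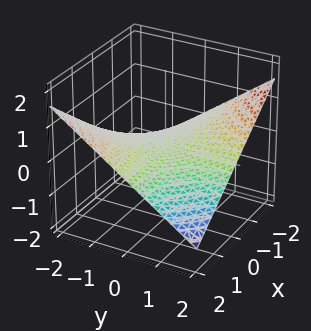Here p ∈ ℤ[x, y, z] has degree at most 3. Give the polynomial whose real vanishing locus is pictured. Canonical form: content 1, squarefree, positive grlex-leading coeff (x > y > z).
x*y + 3*z

First, deg p = 2. A saddle surface; a quadric.
Then, reading off the gridlines: every point of the y-axis in the box is on the surface; every point of the x-axis in the box is on the surface.
Finally, assembling these constraints gives the stated polynomial.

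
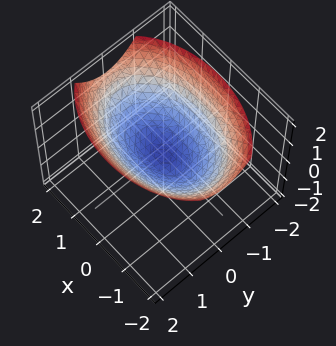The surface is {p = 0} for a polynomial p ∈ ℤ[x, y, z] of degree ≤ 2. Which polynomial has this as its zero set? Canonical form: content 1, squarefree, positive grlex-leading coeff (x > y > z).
1. Degree: a paraboloid; a quadric, so deg p = 2.
2. Symmetries: the x ↦ −x reflection is a symmetry, so x appears only in even powers; the y ↦ −y reflection is a symmetry, so y appears only in even powers.
3. Observable constraints: it crosses the y-axis at the gridline y = 0; it crosses the z-axis at the gridline z = 0.
4. Fitting integer coefficients to these (and the overall shape) gives p.

x^2 + 2*y^2 - 3*z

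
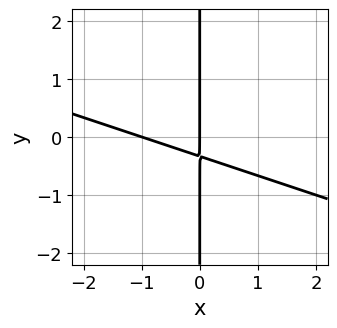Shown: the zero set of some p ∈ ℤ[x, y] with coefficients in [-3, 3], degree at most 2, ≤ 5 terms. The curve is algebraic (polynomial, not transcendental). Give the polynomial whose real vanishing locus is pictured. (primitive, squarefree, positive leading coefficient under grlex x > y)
x^2 + 3*x*y + x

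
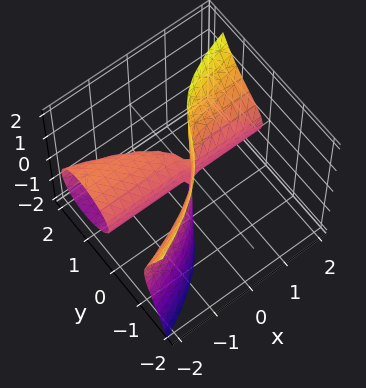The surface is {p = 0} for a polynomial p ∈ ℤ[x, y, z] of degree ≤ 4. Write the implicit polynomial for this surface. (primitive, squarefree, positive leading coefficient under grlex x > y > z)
2*x*z^2 - 2*y^3 - y*z^2 - 2*x*y + y^2

First, the degree is 3 — the shape is more complex than any degree-2 surface.
Next, reading off the gridlines: the visible x-axis segment lies entirely on the surface; every point of the z-axis in the box is on the surface.
Finally, matching integer coefficients to the picture gives p.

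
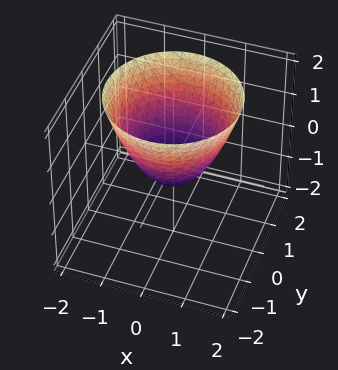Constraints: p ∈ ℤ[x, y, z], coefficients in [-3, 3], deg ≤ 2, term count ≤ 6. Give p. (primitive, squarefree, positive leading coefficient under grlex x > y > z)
2*x^2 + 2*y^2 - 2*z - 1

1. Degree: the shape is more complex than any degree-1 surface, so deg p = 2.
2. By symmetry, every cross-section ⟂ z is a circle, so x, y appear only via x² + y².
3. Observable constraints: a circular section at z = 1 has radius between 1 and 2.
4. Assembling these constraints gives the stated polynomial.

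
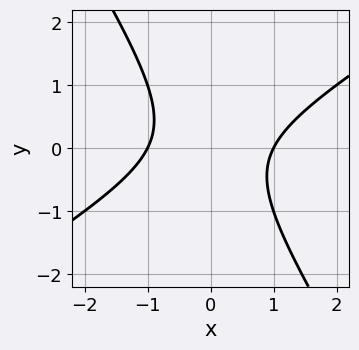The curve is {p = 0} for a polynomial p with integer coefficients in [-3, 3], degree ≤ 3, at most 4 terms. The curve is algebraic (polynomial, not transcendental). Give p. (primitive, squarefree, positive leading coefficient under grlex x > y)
First, degree: the shape is more complex than any degree-1 curve, so deg p = 2.
Next, reading off the gridlines: it misses every integer gridline on the y-axis; the x-axis gridline crossings are at x ∈ {-1, 1}.
Finally, the integer polynomial consistent with all of this is the stated p.

x^2 - x*y - y^2 - 1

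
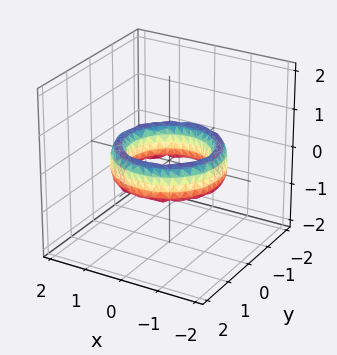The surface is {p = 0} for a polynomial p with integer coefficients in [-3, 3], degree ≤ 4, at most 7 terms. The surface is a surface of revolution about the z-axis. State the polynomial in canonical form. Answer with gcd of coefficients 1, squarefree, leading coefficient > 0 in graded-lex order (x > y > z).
x^4 + 2*x^2*y^2 + y^4 - 3*x^2 - 3*y^2 + z^2 + 2

Degree: no degree-3 surface has this shape, so deg p = 4.
By symmetry, the z-axis is an axis of rotation, so x and y enter only as x² + y².
From the visible intercepts: the x-axis gridline crossings are at x ∈ {-1, 1}; it misses every integer gridline on the z-axis.
These observations pin down the coefficients. Check: (0, -1, 0) on the y-axis lies on the surface, and p(0, -1, 0) = 0. ✓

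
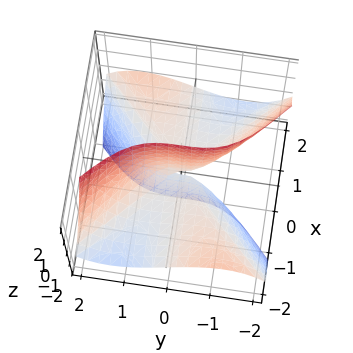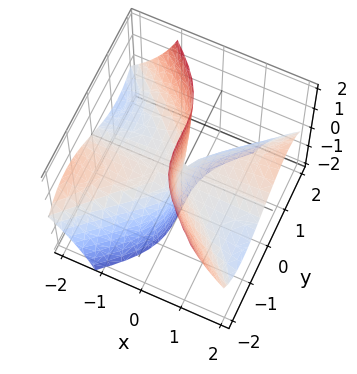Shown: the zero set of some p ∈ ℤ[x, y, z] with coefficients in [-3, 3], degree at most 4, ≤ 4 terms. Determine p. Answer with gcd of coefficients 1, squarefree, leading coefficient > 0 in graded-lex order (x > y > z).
x^2*y - y^3 - 3*x*z

1. deg p = 3.
2. From the axis intercepts and sections: the visible z-axis segment lies entirely on the surface; it meets the y-axis at y = 0 (among the integer gridlines); every point of the x-axis in the box is on the surface.
3. The integer polynomial consistent with all of this is the stated p.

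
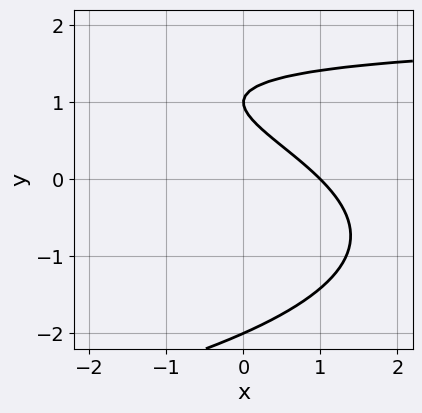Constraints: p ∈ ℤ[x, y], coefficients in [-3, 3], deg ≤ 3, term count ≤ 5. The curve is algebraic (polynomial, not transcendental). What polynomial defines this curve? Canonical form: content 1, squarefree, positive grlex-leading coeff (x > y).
y^3 + x*y - 2*x - 3*y + 2

1. Degree: no degree-2 curve has this shape, so deg p = 3.
2. From the axis intercepts and sections: it meets the x-axis at x = 1 (among the integer gridlines); among the integer gridlines, it crosses the y-axis at y ∈ {-2, 1}.
3. The integer polynomial consistent with all of this is the stated p.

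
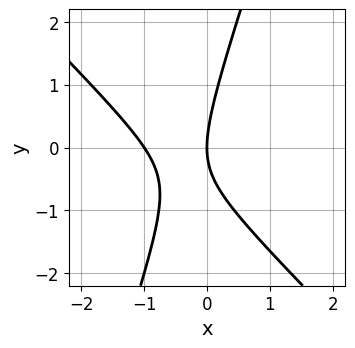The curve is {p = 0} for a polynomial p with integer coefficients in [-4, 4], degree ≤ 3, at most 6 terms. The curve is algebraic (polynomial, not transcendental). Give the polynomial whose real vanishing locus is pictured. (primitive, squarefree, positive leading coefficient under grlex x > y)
3*x^2 + 2*x*y - y^2 + 3*x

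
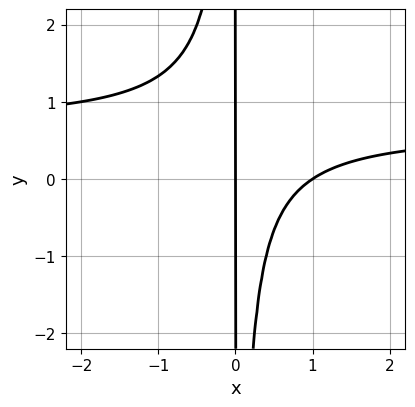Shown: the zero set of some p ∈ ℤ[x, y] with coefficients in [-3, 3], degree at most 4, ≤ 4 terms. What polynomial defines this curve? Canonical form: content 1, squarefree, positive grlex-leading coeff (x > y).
3*x^2*y - 2*x^2 + 2*x

(a) The degree is 3 — no degree-2 curve has this shape.
(b) From the visible intercepts: the visible y-axis segment lies entirely on the curve; among the integer gridlines, it crosses the x-axis at x ∈ {0, 1}.
(c) These observations pin down the coefficients.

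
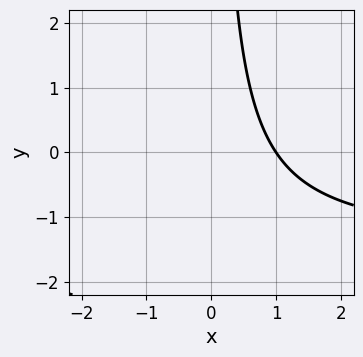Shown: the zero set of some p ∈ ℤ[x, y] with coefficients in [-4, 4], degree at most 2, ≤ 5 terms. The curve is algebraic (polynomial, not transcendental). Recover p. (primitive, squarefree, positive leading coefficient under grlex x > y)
2*x*y + 3*x - 3

1. The degree is 2 — no degree-1 curve has this shape.
2. Checking where it meets the axes: it crosses the x-axis at the gridline x = 1; no y-intercept at any integer in the box.
3. These observations pin down the coefficients.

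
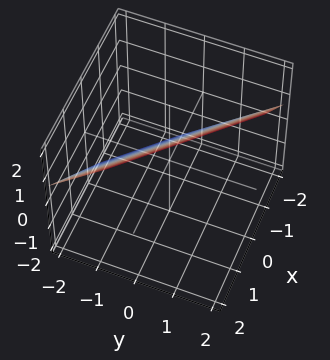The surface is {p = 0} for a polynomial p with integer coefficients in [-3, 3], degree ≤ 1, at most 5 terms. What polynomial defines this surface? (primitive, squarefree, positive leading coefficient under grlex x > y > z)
3*x + 3*y - 3*z + 2

deg p = 1. Every cross-section is a straight line — this is a plane.
Matching integer coefficients to the picture gives p.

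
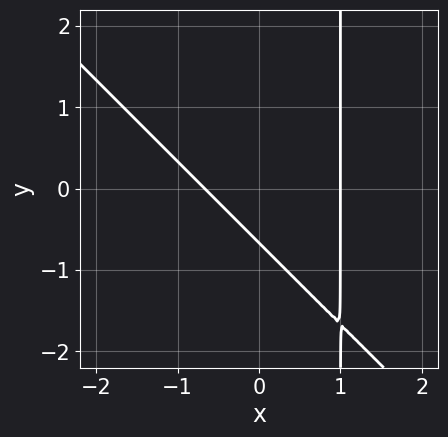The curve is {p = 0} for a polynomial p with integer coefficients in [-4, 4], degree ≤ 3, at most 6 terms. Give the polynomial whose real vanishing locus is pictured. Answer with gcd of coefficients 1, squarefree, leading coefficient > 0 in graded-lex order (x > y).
deg p = 2.
Against the integer gridlines: one x-axis crossing is at x = 1.
Together with the visible shape, these determine p as stated.

3*x^2 + 3*x*y - x - 3*y - 2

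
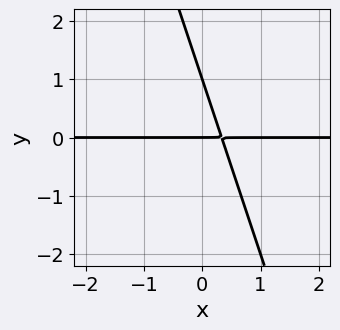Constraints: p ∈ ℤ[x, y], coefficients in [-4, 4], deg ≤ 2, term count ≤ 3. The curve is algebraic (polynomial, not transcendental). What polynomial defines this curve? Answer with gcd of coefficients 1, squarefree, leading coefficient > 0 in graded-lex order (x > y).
3*x*y + y^2 - y

1. The degree is 2 — the shape is more complex than any degree-1 curve.
2. Against the integer gridlines: every point of the x-axis in the box is on the curve; among the integer gridlines, it crosses the y-axis at y ∈ {0, 1}.
3. Solving for integer coefficients yields p as stated.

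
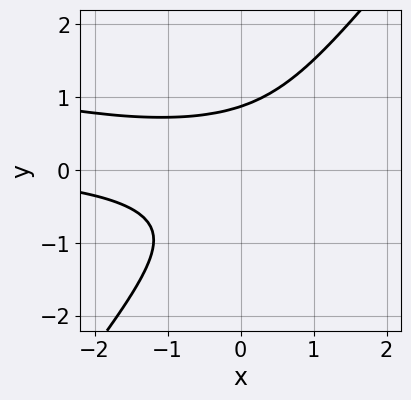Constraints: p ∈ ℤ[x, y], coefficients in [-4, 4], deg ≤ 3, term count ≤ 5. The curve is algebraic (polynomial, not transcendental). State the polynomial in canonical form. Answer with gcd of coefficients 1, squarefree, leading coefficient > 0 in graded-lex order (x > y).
x^2*y + 3*x*y^2 - 3*y^3 + 2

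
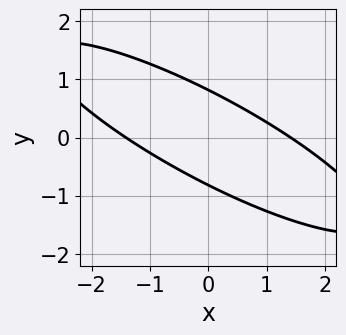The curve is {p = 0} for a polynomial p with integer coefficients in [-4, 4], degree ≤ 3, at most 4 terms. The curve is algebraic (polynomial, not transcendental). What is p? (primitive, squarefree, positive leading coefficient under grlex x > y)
x^2 + 3*x*y + 3*y^2 - 2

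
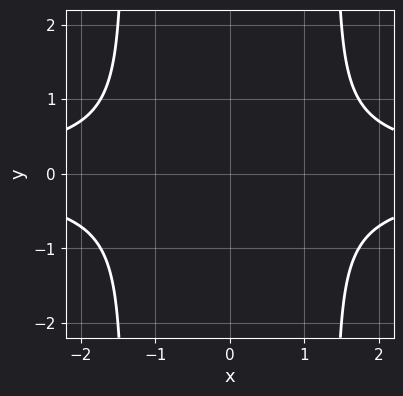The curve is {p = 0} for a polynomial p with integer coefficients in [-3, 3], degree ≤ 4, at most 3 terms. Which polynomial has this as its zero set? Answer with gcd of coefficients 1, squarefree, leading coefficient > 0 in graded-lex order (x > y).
1. The degree is 4 — the shape is more complex than any degree-3 curve.
2. Symmetries: mirror symmetry y ↦ −y ⇒ only even powers of y; mirror symmetry x ↦ −x ⇒ only even powers of x.
3. From the visible intercepts: the curve avoids every integer x-axis point in the box; the curve avoids every integer y-axis point in the box.
4. Fitting integer coefficients to these (and the overall shape) gives p.

x^2*y^2 - 2*y^2 - 1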